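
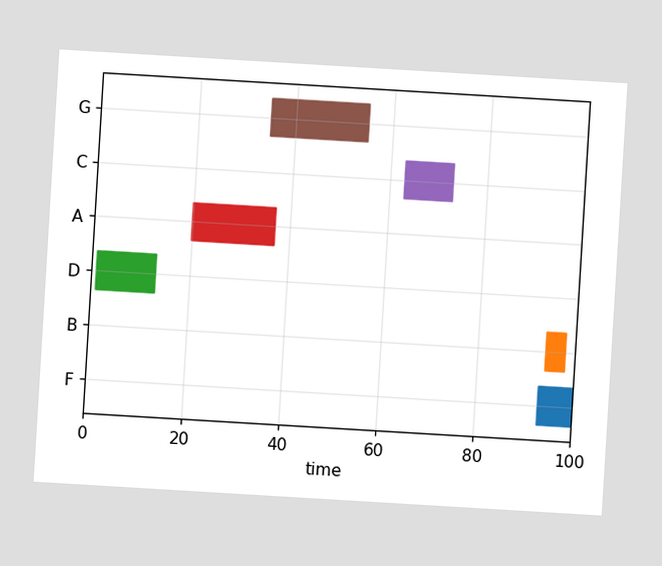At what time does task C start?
The chart is tilted about 3° clockwise. The C bar begins at t=63.

63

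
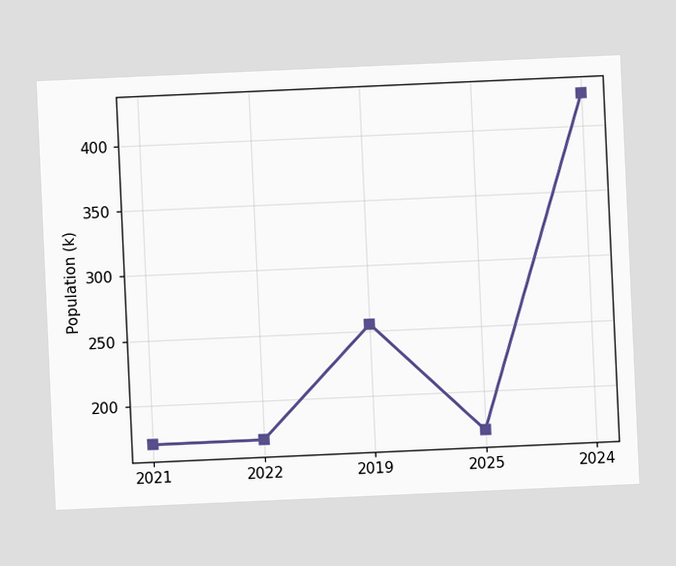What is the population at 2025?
The chart is tilted about 3° counter-clockwise. At 2025, the line is at 170k.

170k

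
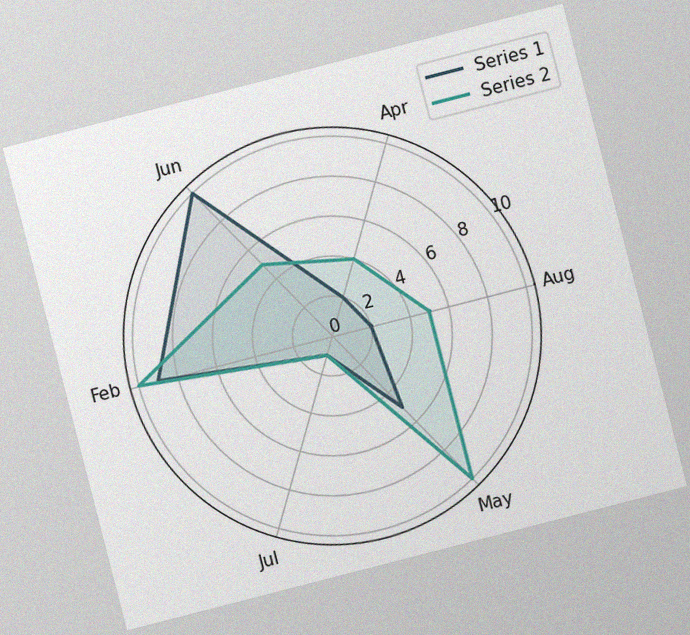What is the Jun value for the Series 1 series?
The chart is tilted about 14° counter-clockwise, with some photo noise. On the Jun axis, Series 1 reaches 10.

10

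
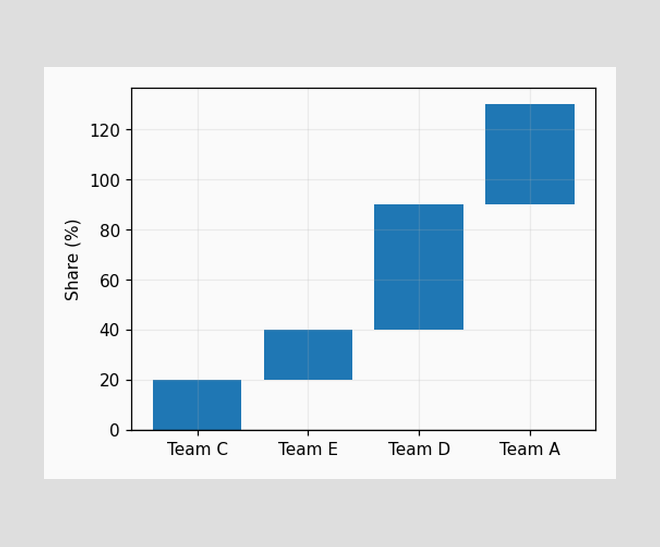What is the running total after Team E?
40%

After Team E the running total reaches 40%.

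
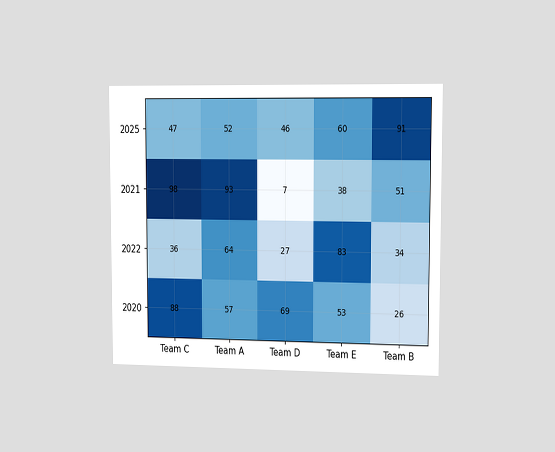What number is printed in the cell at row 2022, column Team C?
The chart is viewed slightly from the right. The (2022, Team C) cell reads 36.

36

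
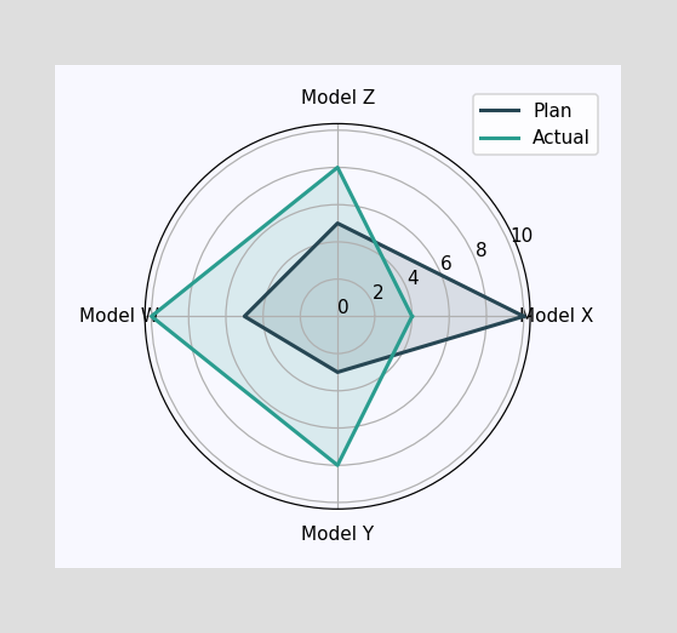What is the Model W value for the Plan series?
On the Model W axis, Plan reaches 5.

5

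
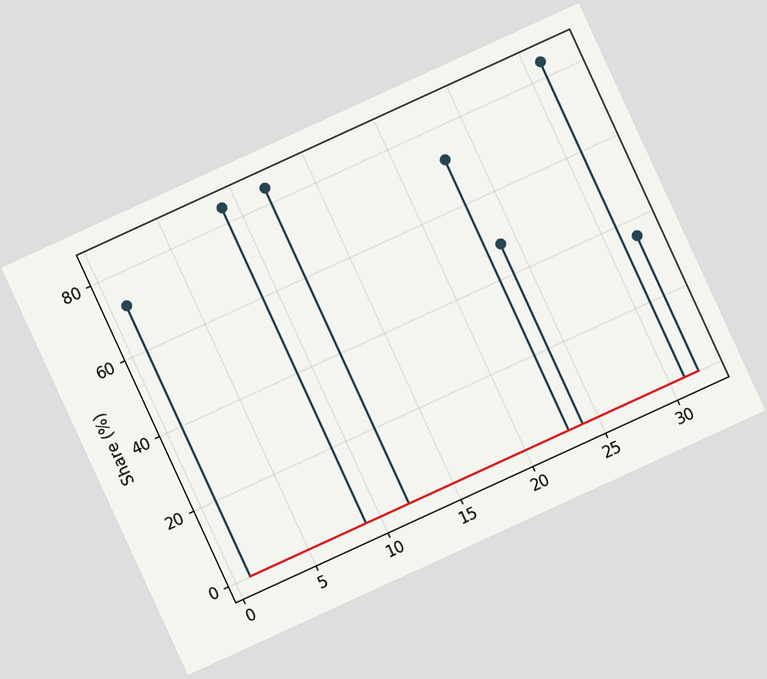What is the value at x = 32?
36%

The chart is tilted about 25° counter-clockwise. The stem at x=32 reaches 36%.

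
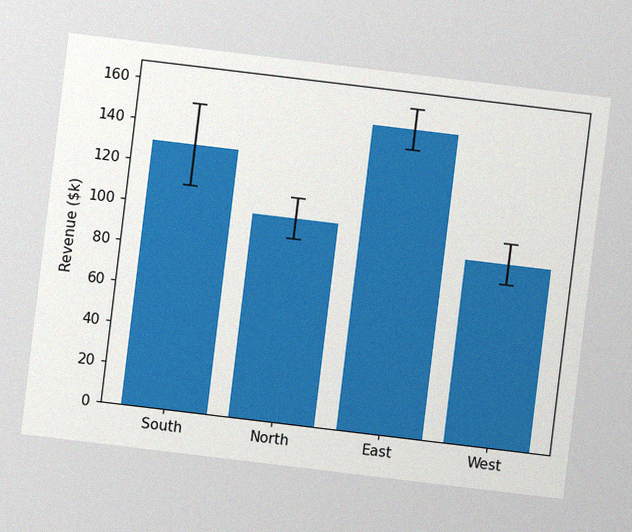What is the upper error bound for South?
The chart is tilted about 7° clockwise, with some photo noise. The South bar's upper whisker reaches $150k.

$150k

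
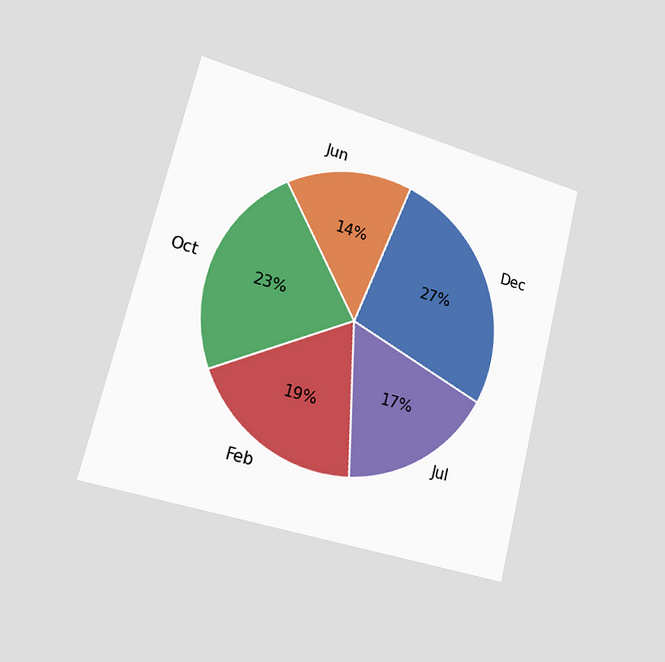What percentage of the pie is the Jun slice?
The chart is tilted about 14° clockwise and viewed slightly from the left. The Jun slice takes up 14% of the pie.

14%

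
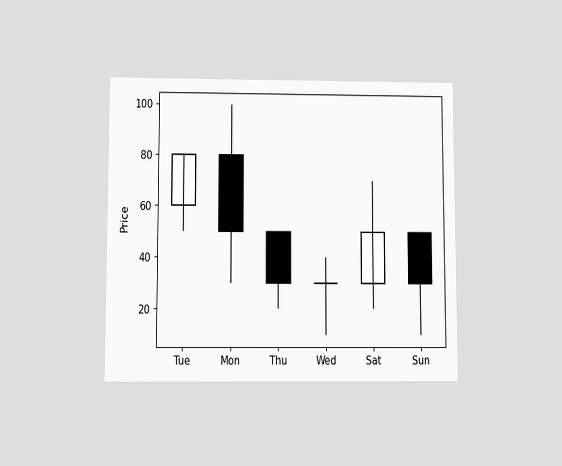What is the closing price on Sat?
The chart is viewed slightly from below. The Sat candle closes at 50.

50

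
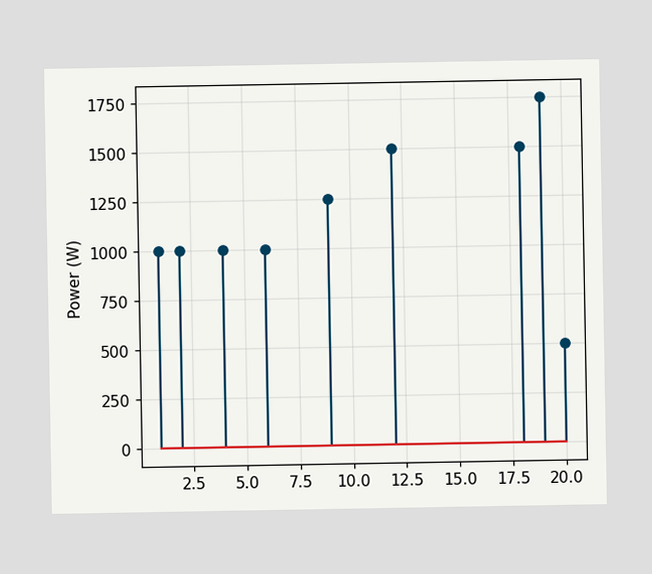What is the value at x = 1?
1000W

The stem at x=1 reaches 1000W.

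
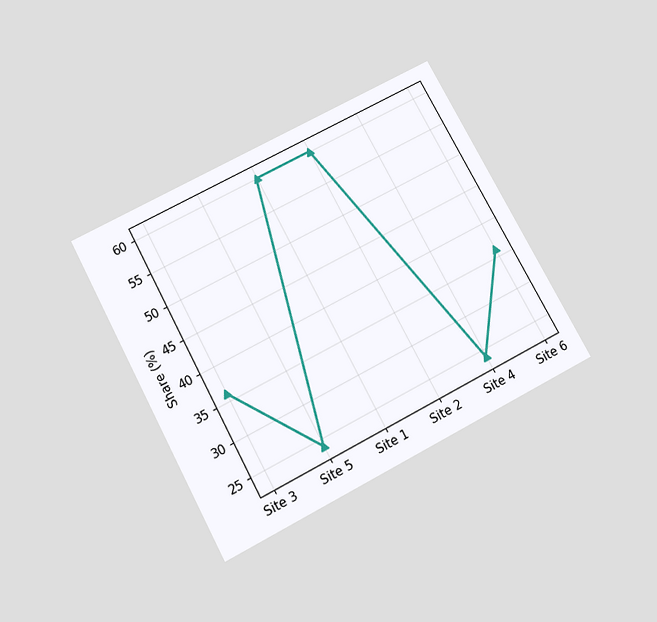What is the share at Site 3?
The chart is tilted about 28° counter-clockwise and viewed slightly from below. At Site 3, the line is at 36%.

36%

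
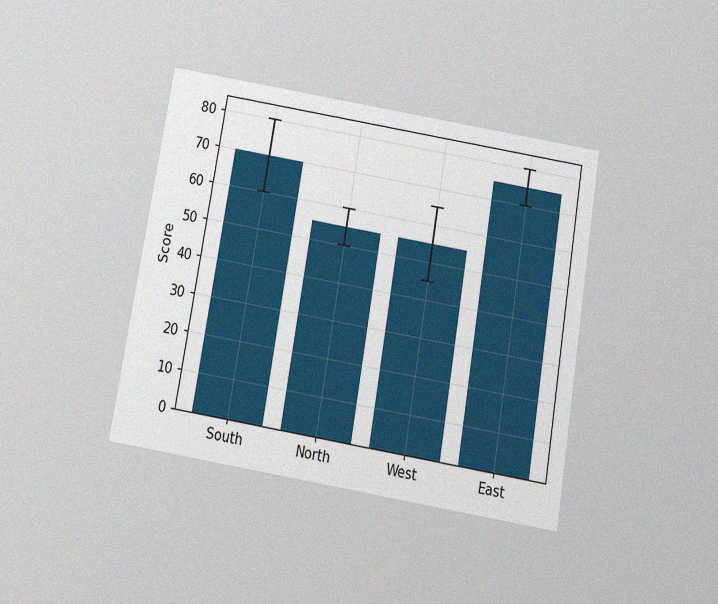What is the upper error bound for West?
The chart is tilted about 10° clockwise and viewed slightly from below, with some photo noise. The West bar's upper whisker reaches 65.

65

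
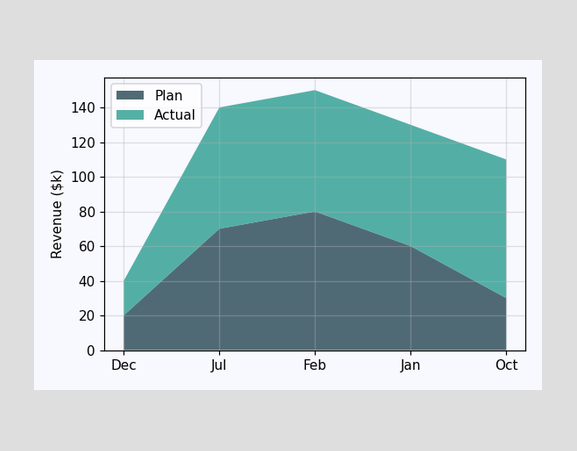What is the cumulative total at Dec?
The stacked total at Dec reaches $40k.

$40k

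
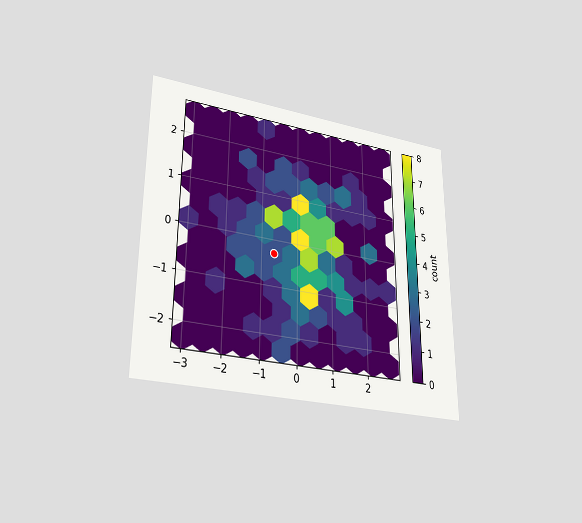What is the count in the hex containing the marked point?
2

The chart is viewed at a slight angle. The marked hex reads 2 on the colorbar.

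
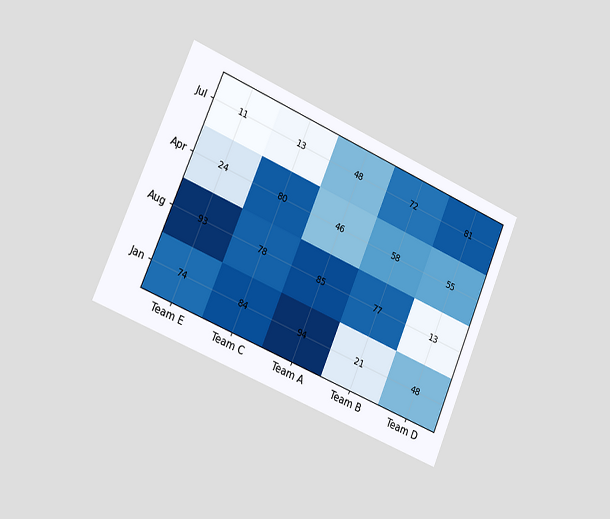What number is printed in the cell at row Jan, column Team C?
The chart is tilted about 23° clockwise and viewed slightly from the left. The (Jan, Team C) cell reads 84.

84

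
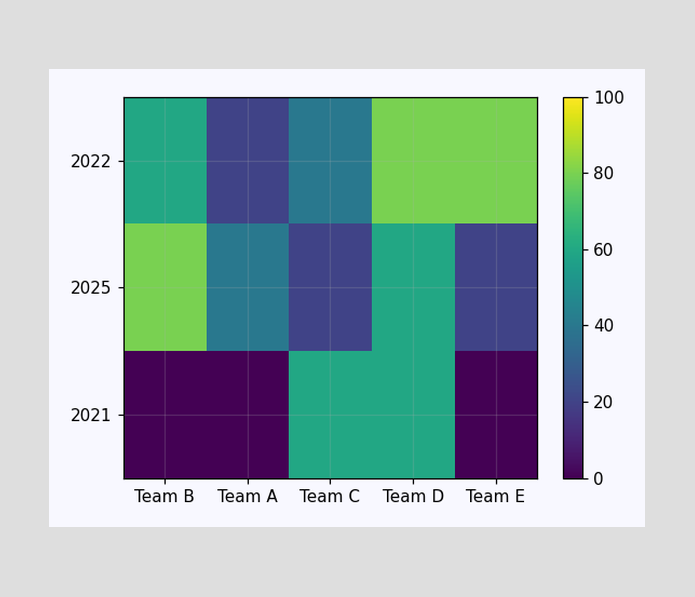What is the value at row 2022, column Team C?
Matching cell (2022, Team C) against the colorbar gives 40.

40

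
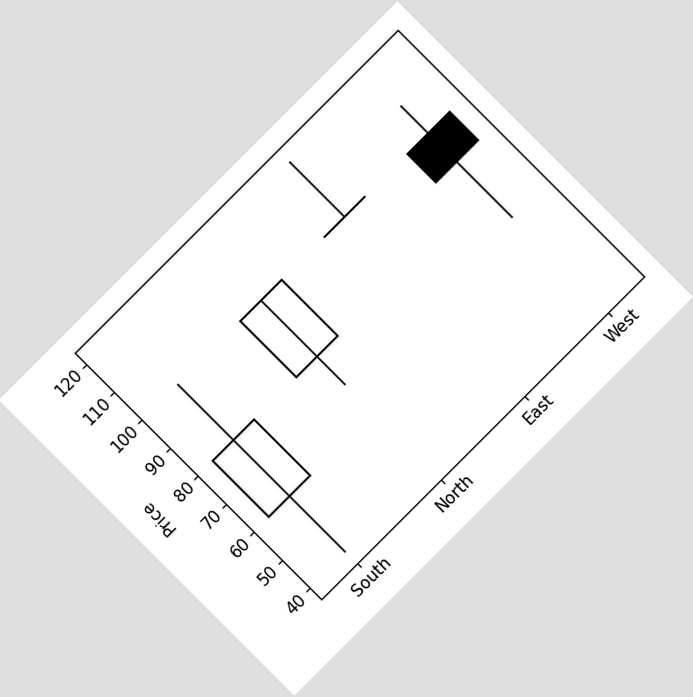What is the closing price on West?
The chart is tilted about 45° counter-clockwise. The West candle closes at 90.

90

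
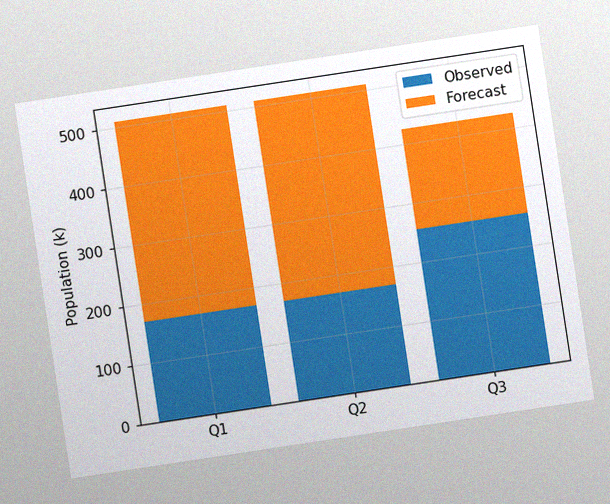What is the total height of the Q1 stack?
510k

The chart is tilted about 9° counter-clockwise, with some photo noise. The Q1 stack's top reaches 510k on the y-axis.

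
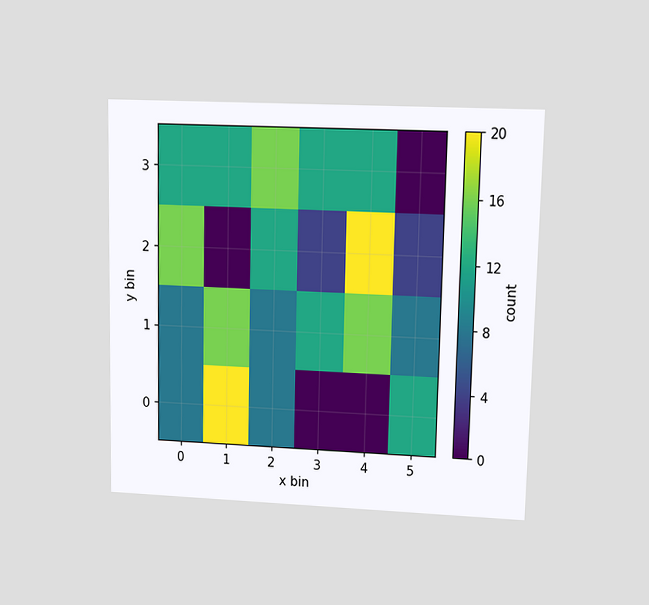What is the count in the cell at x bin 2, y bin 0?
The chart is viewed at a slight angle. Matching the cell (2, 0) against the colorbar gives 8.

8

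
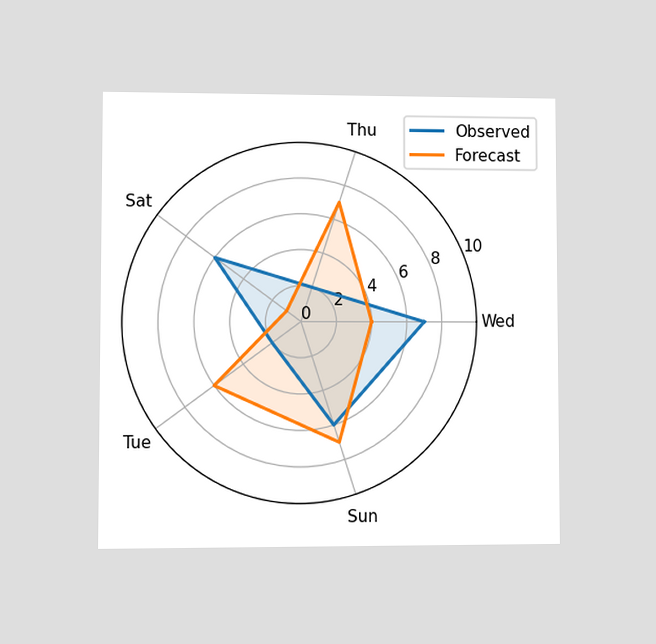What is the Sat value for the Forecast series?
1

The chart is viewed at a slight angle. On the Sat axis, Forecast reaches 1.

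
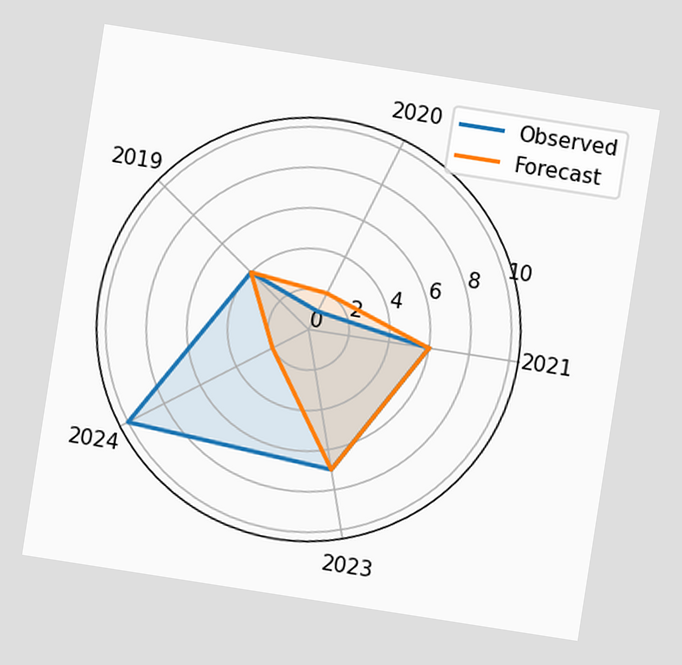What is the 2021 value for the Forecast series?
The chart is tilted about 9° clockwise. On the 2021 axis, Forecast reaches 6.

6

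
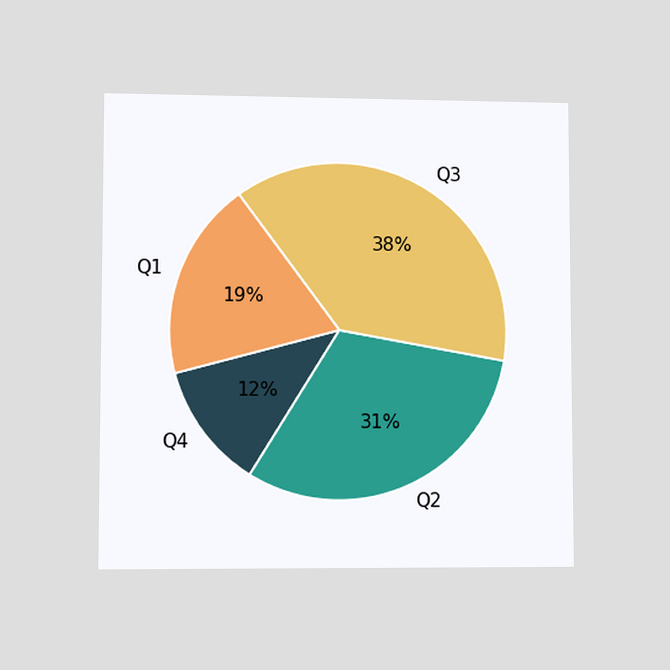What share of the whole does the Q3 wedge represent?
38%

The chart is viewed at a slight angle. The Q3 slice takes up 38% of the pie.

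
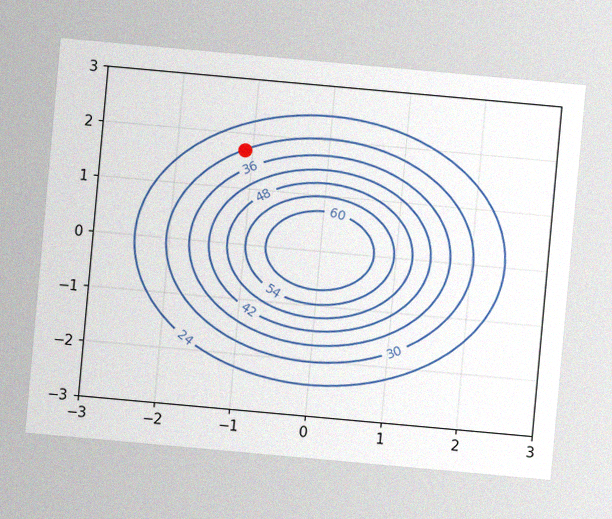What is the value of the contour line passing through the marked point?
The chart is tilted about 5° clockwise, with some photo noise. The marked point sits on the contour labelled 30.

30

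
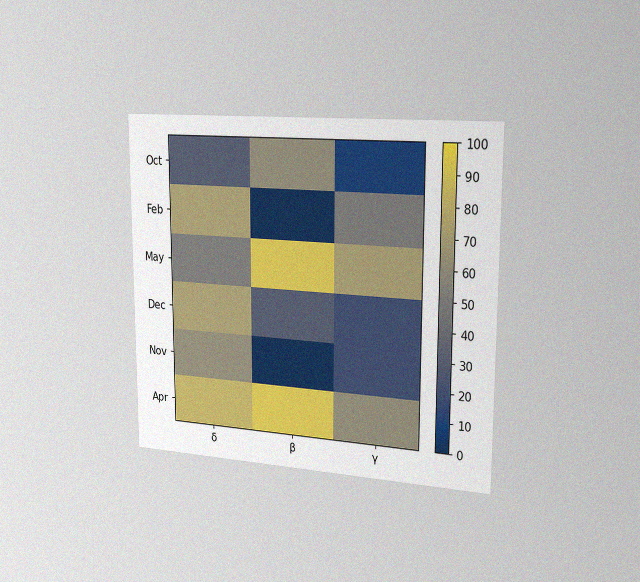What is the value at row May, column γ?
70

The chart is viewed slightly from the right, with some photo noise. Matching cell (May, γ) against the colorbar gives 70.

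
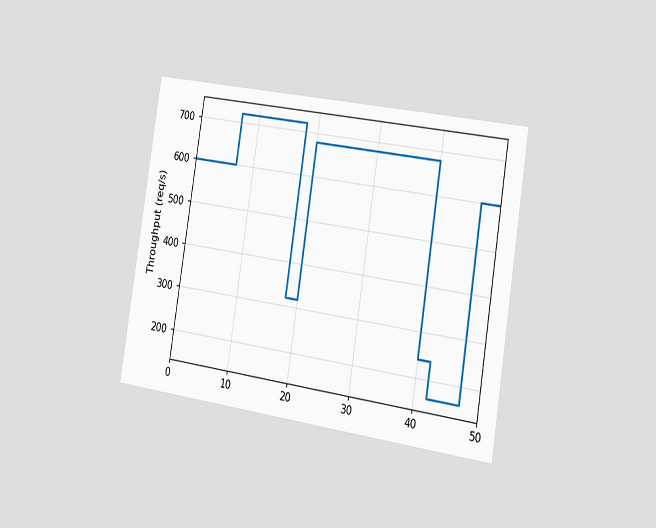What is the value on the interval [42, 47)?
The chart is tilted about 9° clockwise and viewed slightly from the right. On [42, 47) the step sits at 160req/s.

160req/s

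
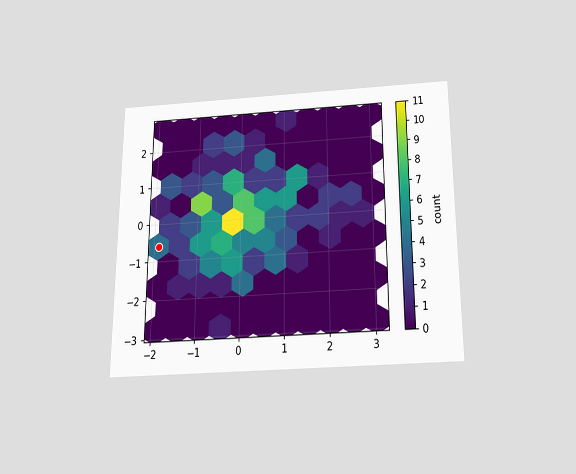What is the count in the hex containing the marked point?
4

The chart is viewed slightly from below. The marked hex reads 4 on the colorbar.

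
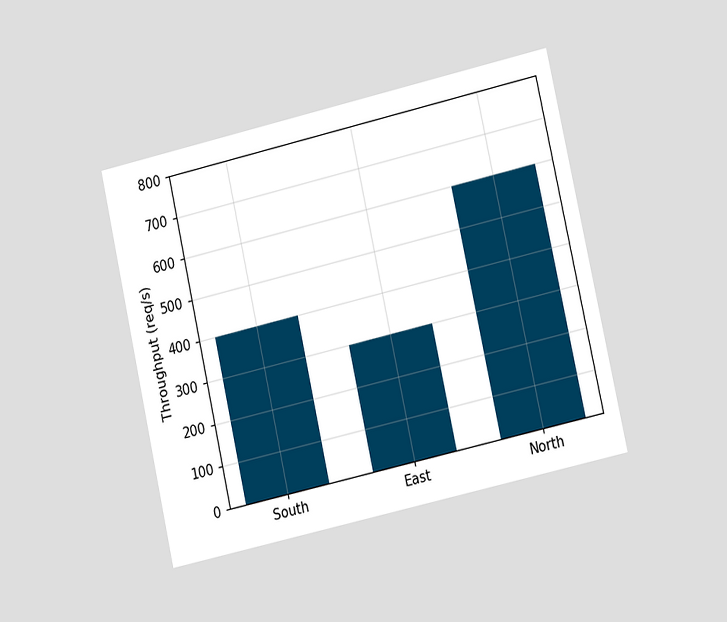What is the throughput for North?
600req/s

The chart is tilted about 13° counter-clockwise and viewed at a slight angle. Reading along the chart's y-axis, the North bar reaches 600req/s.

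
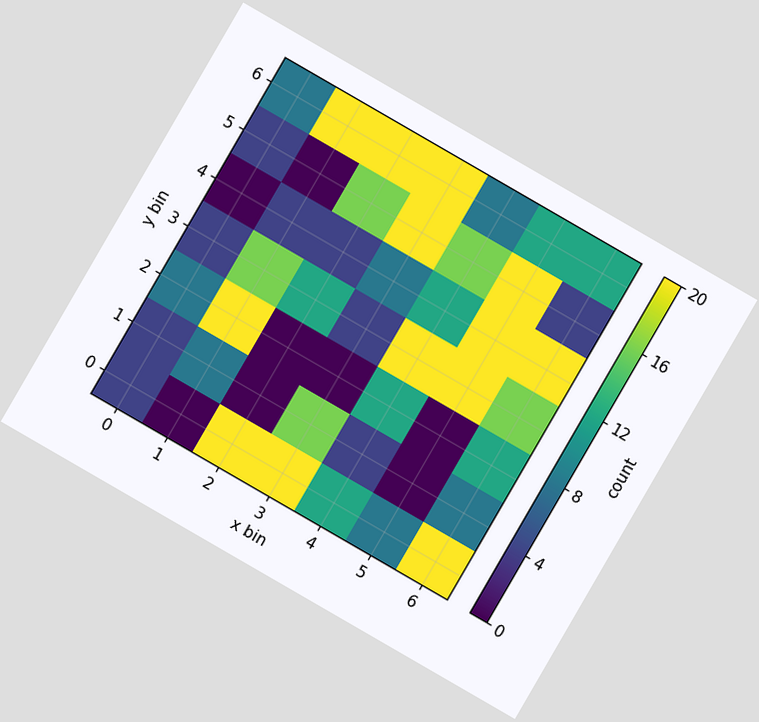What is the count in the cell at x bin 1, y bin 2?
The chart is tilted about 30° clockwise. Matching the cell (1, 2) against the colorbar gives 20.

20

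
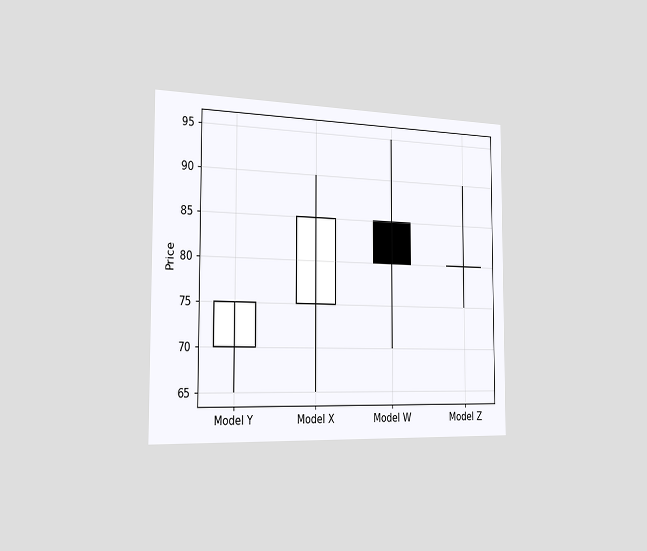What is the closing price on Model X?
The chart is viewed slightly from the left. The Model X candle closes at 85.

85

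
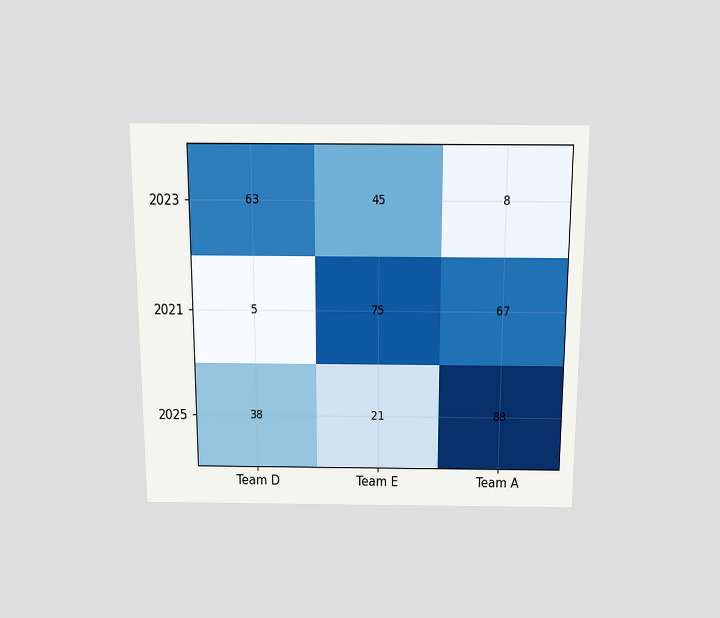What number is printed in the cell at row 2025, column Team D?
38

The chart is viewed slightly from above. The (2025, Team D) cell reads 38.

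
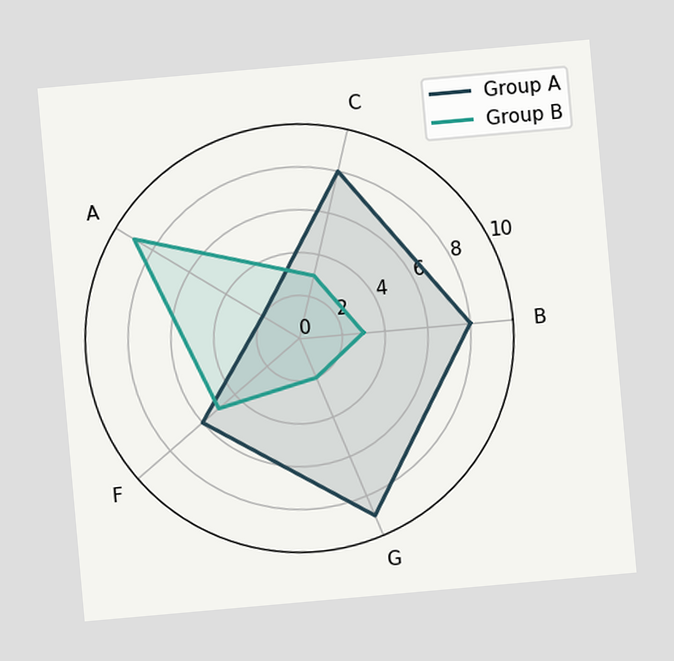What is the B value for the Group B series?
The chart is tilted about 5° counter-clockwise. On the B axis, Group B reaches 3.

3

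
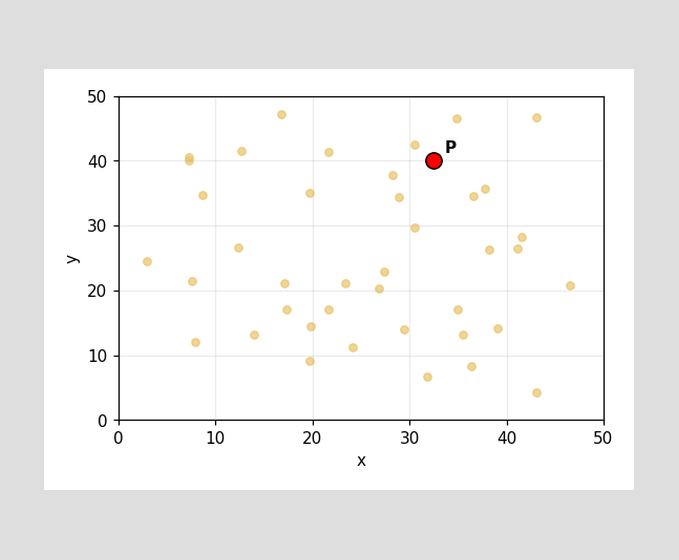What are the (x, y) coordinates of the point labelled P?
(32.5, 40)

Following the gridlines from P to each axis, P sits at (32.5, 40).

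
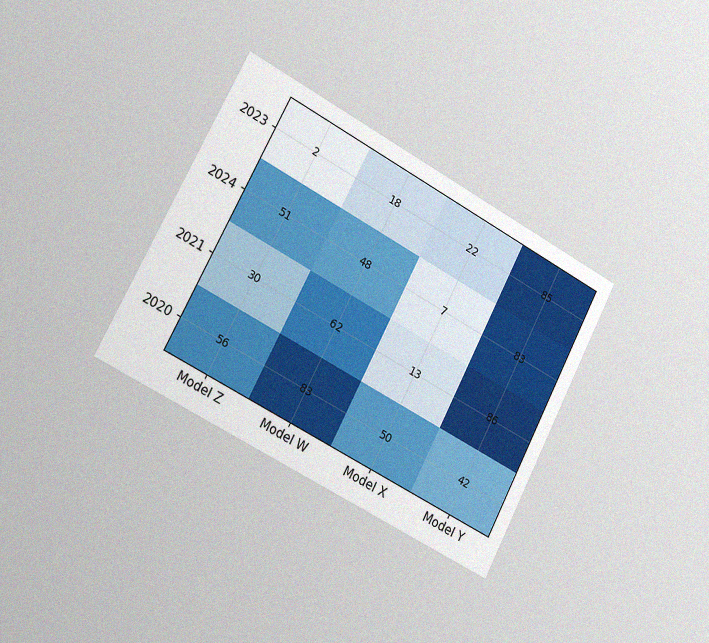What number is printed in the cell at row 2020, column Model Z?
56

The chart is tilted about 28° clockwise and viewed slightly from the left, with some photo noise. The (2020, Model Z) cell reads 56.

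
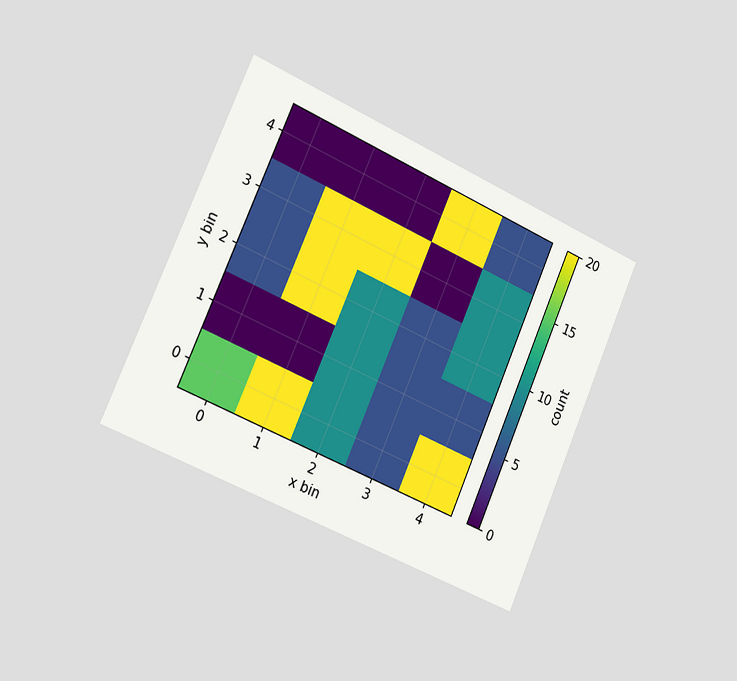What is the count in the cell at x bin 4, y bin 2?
The chart is tilted about 23° clockwise and viewed slightly from the left. Matching the cell (4, 2) against the colorbar gives 10.

10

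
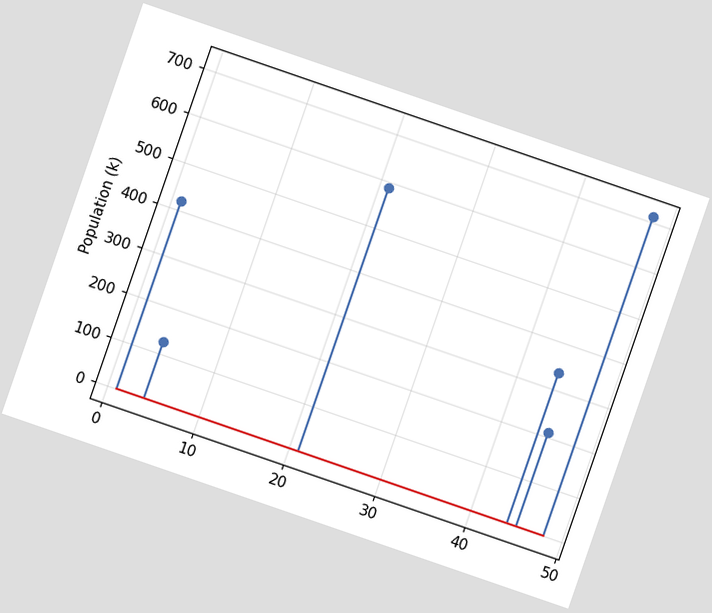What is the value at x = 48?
The chart is tilted about 19° clockwise. The stem at x=48 reaches 714k.

714k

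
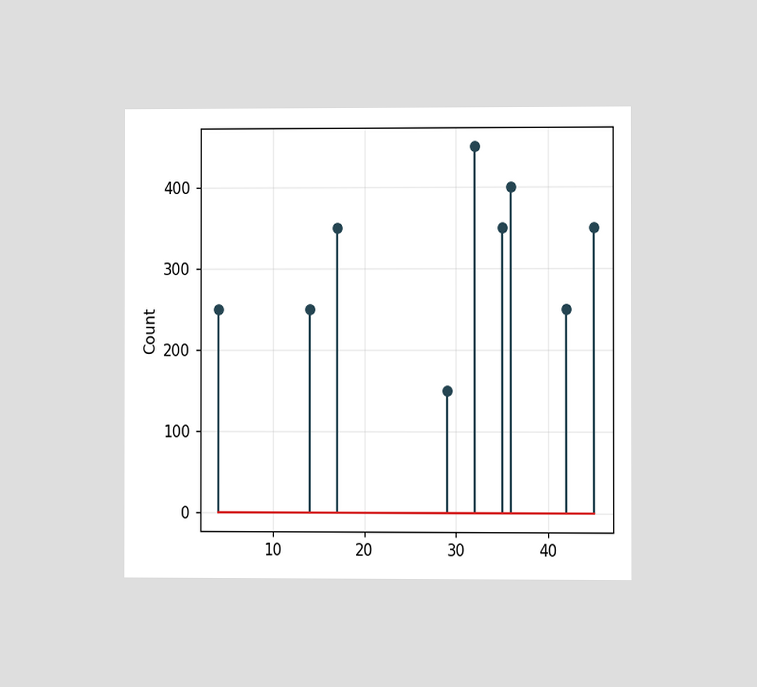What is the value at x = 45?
350

The chart is viewed at a slight angle. The stem at x=45 reaches 350.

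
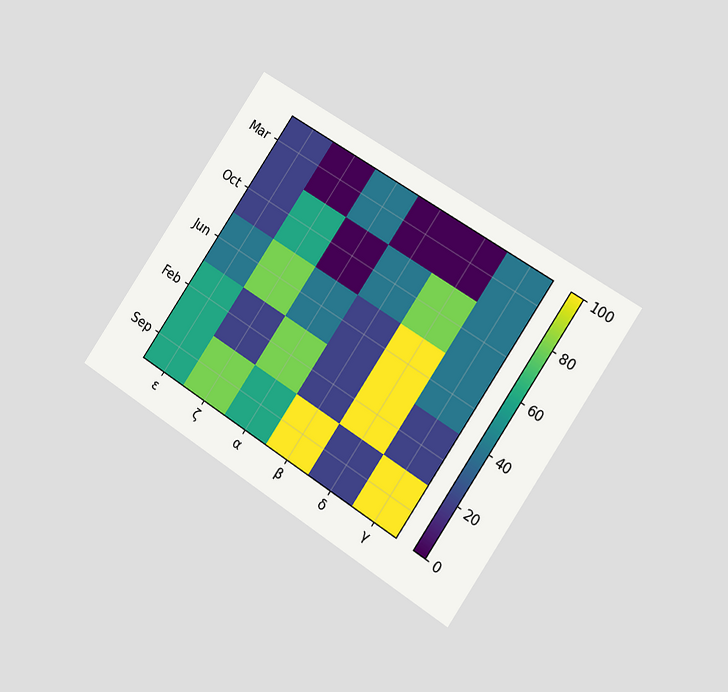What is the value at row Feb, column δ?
100

The chart is tilted about 34° clockwise and viewed slightly from the right. Matching cell (Feb, δ) against the colorbar gives 100.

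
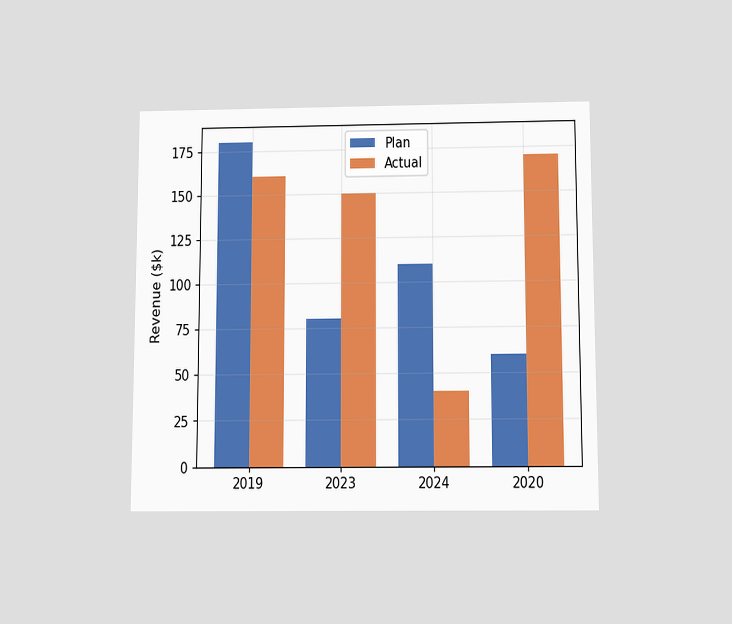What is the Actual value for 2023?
$150k

The chart is viewed slightly from below. The Actual bar at 2023 reaches $150k on the y-axis.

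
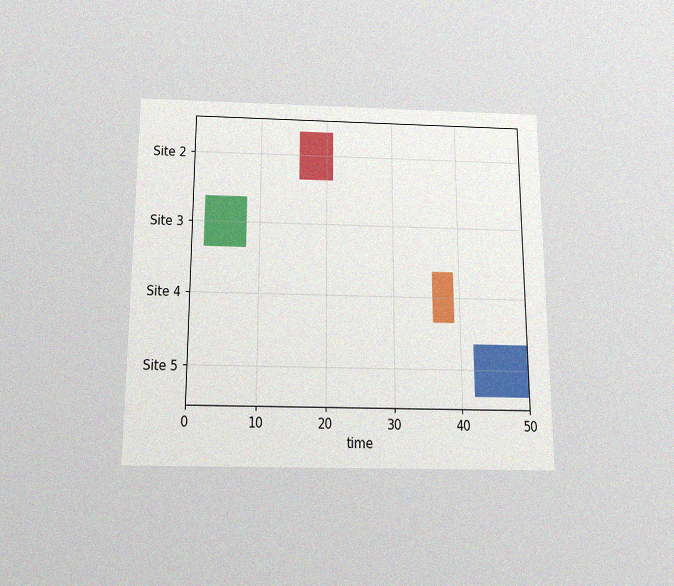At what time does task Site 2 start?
16

The chart is viewed slightly from below, with some photo noise. The Site 2 bar begins at t=16.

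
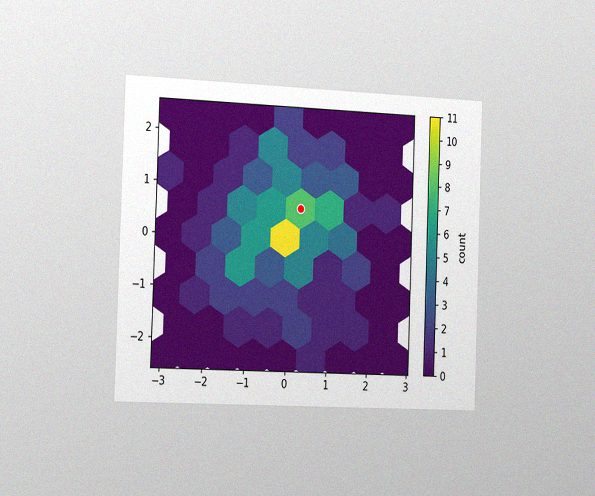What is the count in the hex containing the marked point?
8

The chart is tilted about 2° clockwise and viewed slightly from the left, with some photo noise. The marked hex reads 8 on the colorbar.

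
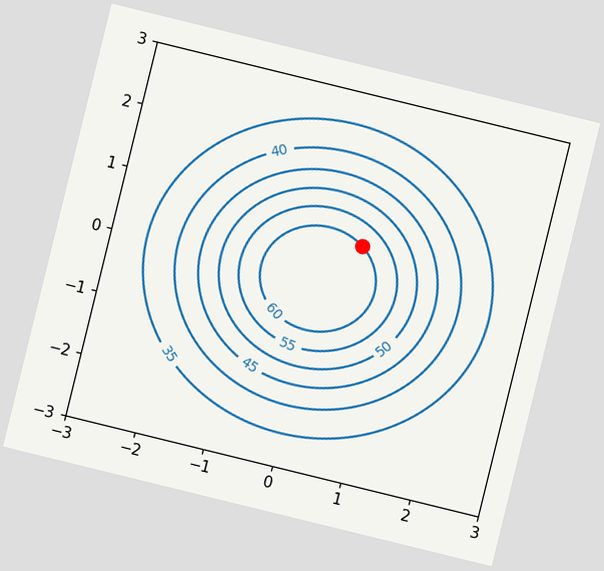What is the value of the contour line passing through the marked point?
The chart is tilted about 14° clockwise. The marked point sits on the contour labelled 60.

60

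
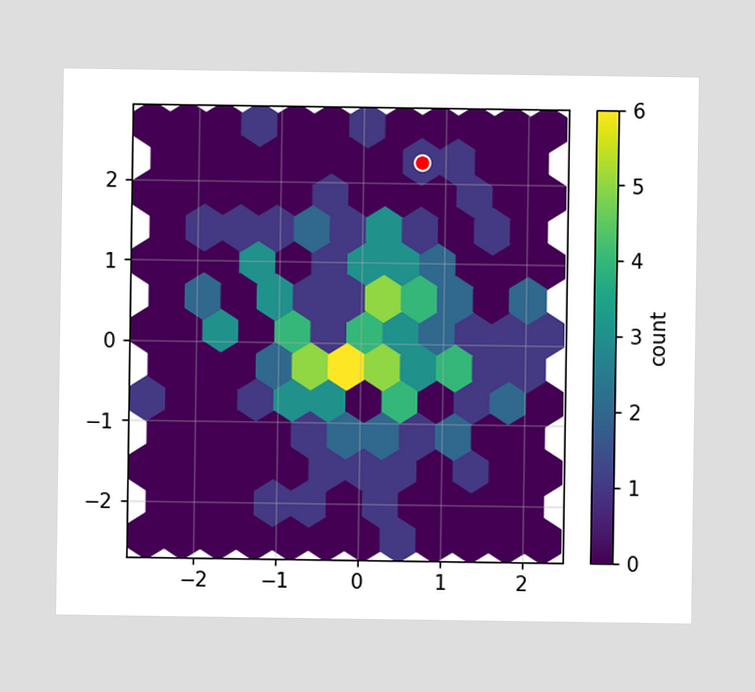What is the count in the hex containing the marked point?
The marked hex reads 1 on the colorbar.

1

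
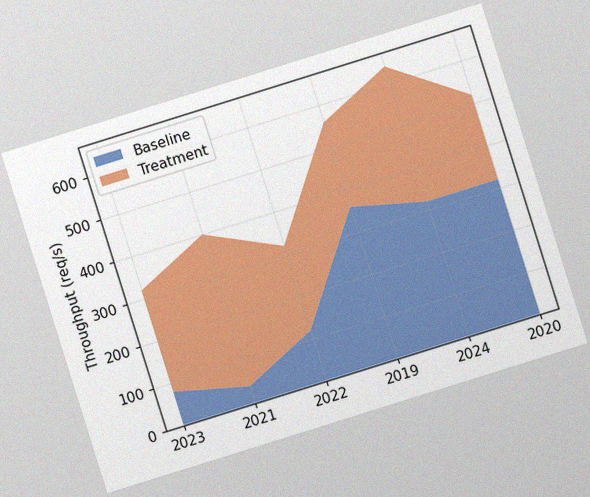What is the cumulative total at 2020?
The chart is tilted about 17° counter-clockwise, with some photo noise. The stacked total at 2020 reaches 520req/s.

520req/s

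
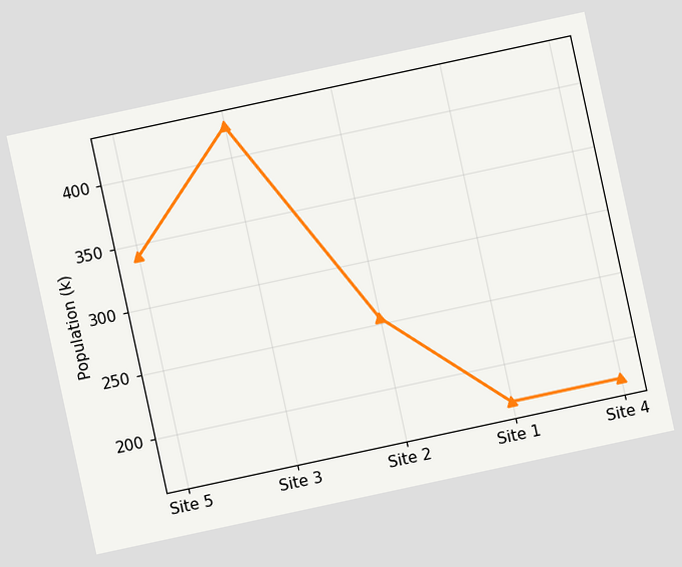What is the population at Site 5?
340k

The chart is tilted about 12° counter-clockwise. At Site 5, the line is at 340k.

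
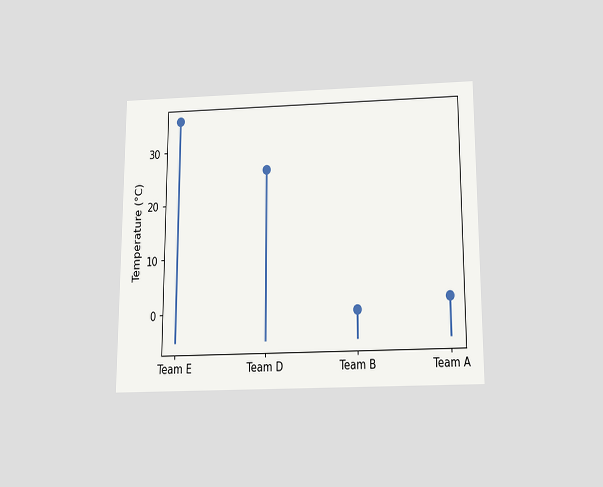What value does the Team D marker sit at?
The chart is viewed slightly from below. The Team D marker sits at 26°C.

26°C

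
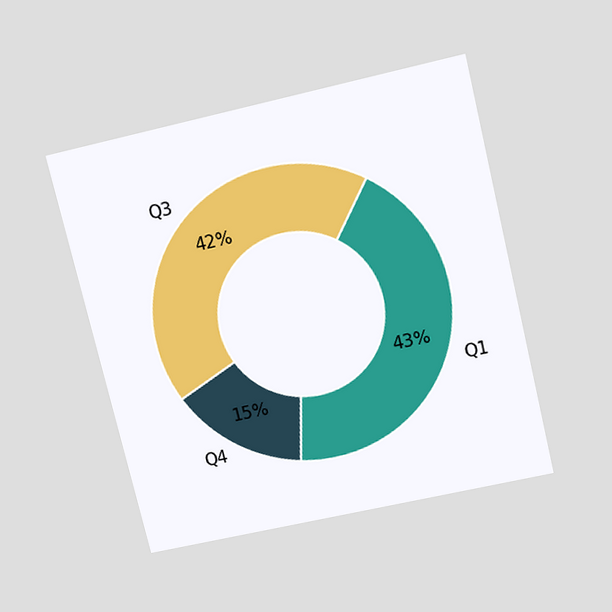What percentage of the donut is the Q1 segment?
43%

The chart is tilted about 13° counter-clockwise and viewed slightly from above. The Q1 segment takes up 43% of the ring.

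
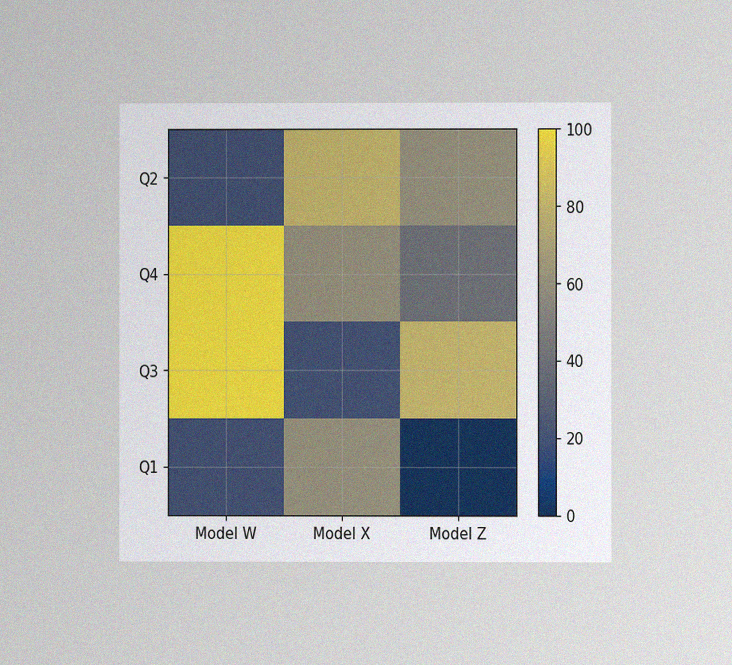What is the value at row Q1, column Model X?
The chart is viewed at a slight angle, with some photo noise. Matching cell (Q1, Model X) against the colorbar gives 60.

60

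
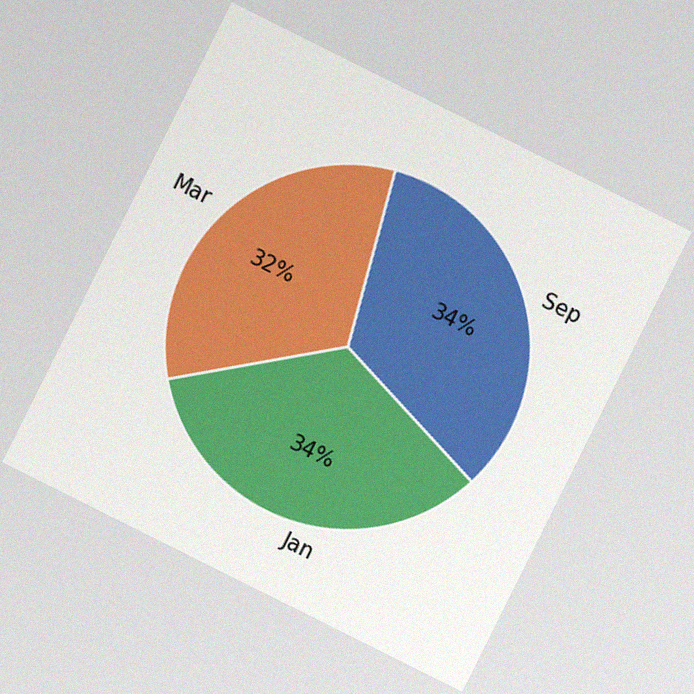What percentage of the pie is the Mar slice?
32%

The chart is tilted about 27° clockwise, with some photo noise. The Mar slice takes up 32% of the pie.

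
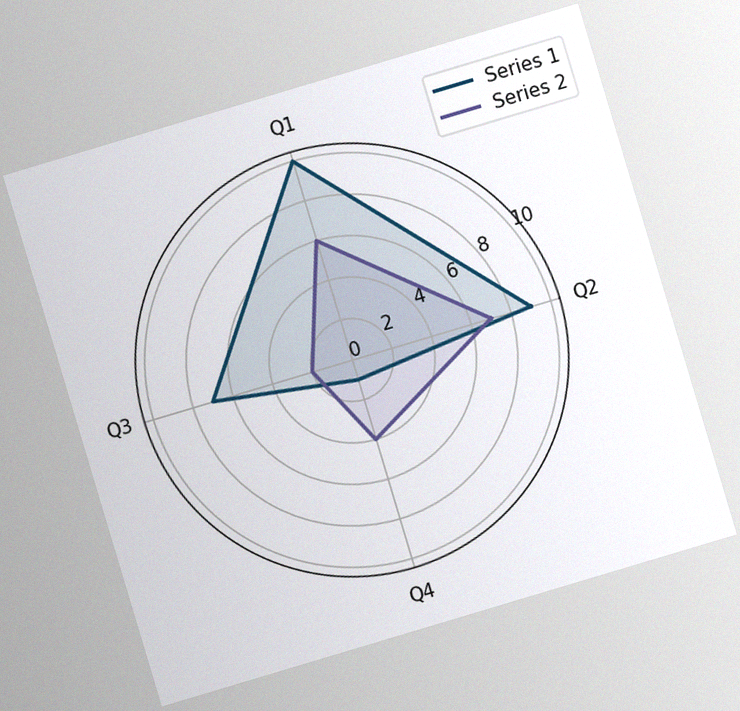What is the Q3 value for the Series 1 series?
7

The chart is tilted about 17° counter-clockwise, with some photo noise. On the Q3 axis, Series 1 reaches 7.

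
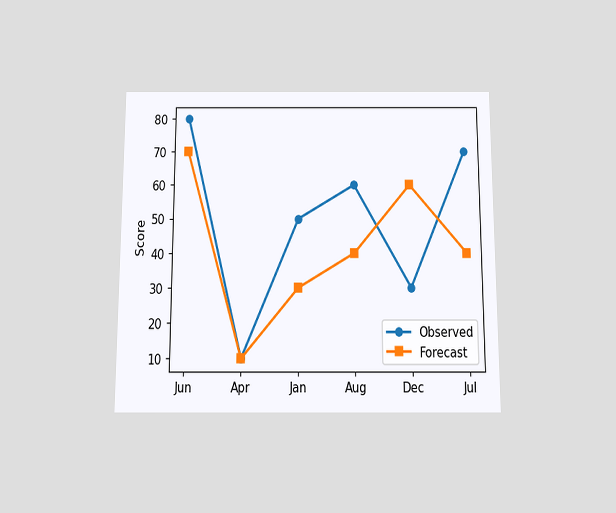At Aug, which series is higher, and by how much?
The chart is viewed slightly from below. At Aug, Observed sits above the other line by 20.

Observed, by 20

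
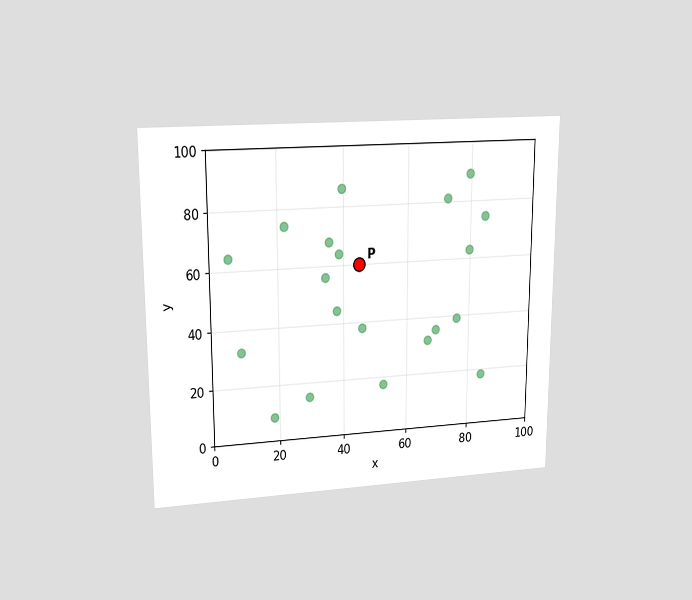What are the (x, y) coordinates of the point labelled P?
(45, 60)

The chart is viewed at a slight angle. Following the gridlines from P to each axis, P sits at (45, 60).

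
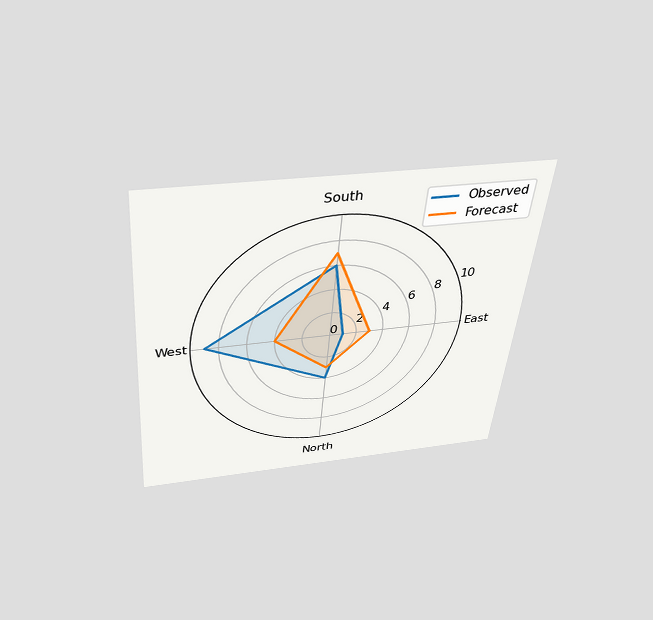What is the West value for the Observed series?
The chart is tilted about 5° clockwise and viewed slightly from above. On the West axis, Observed reaches 9.

9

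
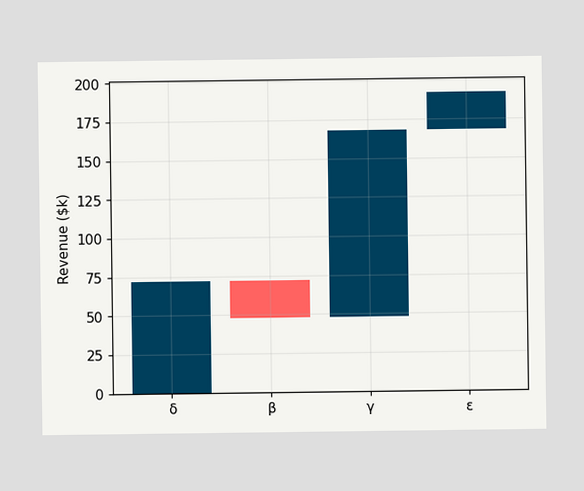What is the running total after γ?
$168k

After γ the running total reaches $168k.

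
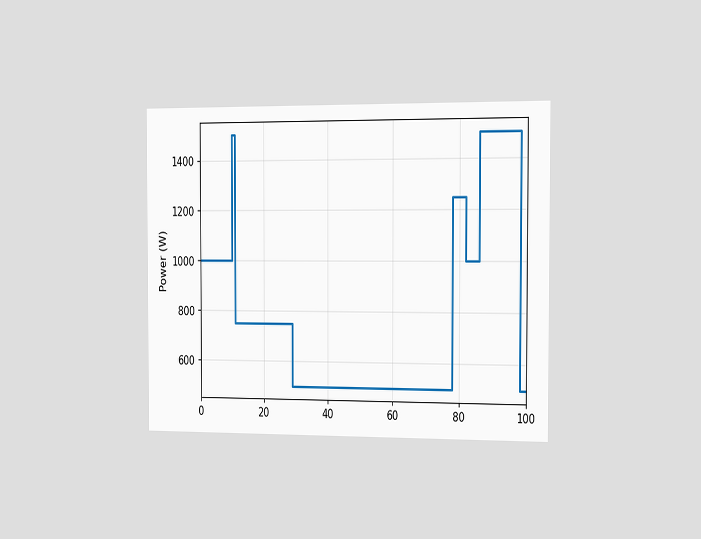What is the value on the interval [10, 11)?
1500W

The chart is viewed slightly from the right. On [10, 11) the step sits at 1500W.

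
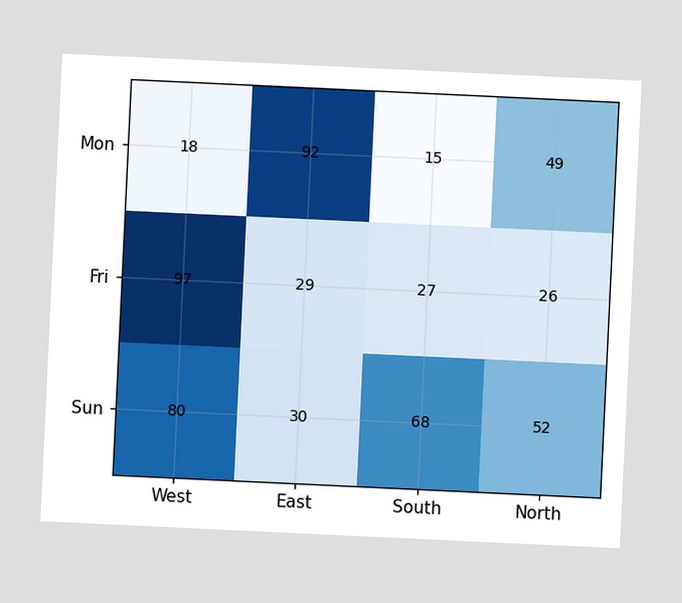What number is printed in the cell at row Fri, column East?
The chart is tilted about 3° clockwise. The (Fri, East) cell reads 29.

29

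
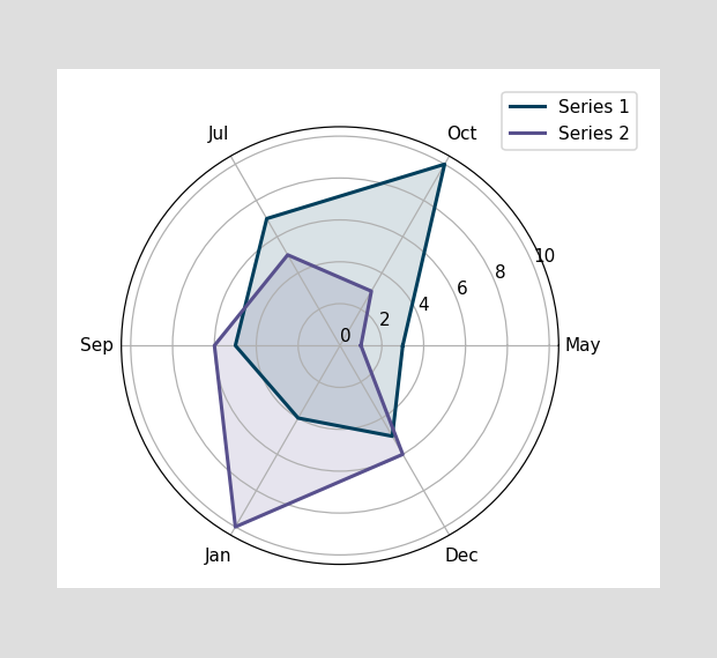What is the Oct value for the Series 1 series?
10

On the Oct axis, Series 1 reaches 10.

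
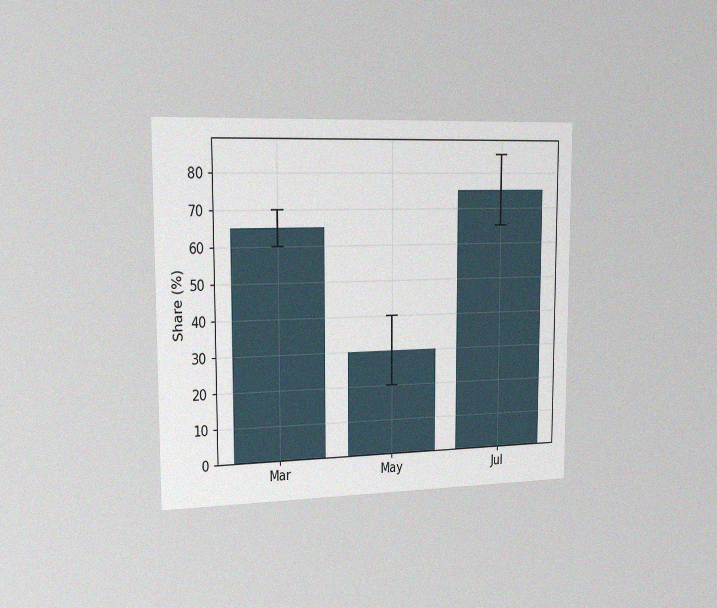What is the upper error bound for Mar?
70%

The chart is viewed slightly from the left, with some photo noise. The Mar bar's upper whisker reaches 70%.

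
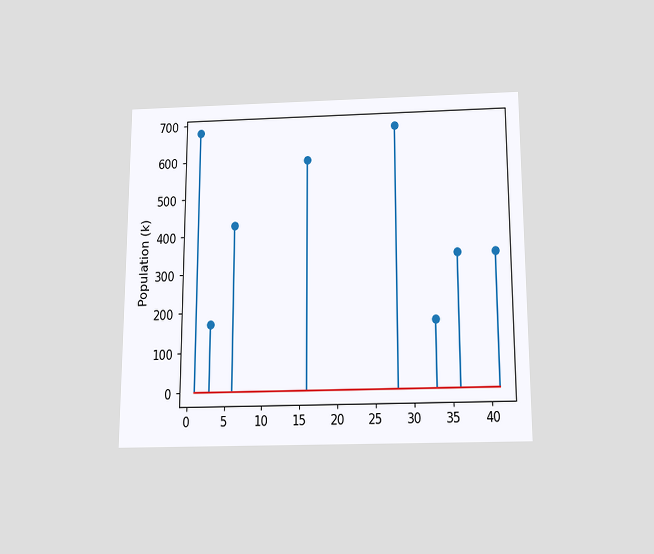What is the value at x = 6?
425k

The chart is viewed slightly from below. The stem at x=6 reaches 425k.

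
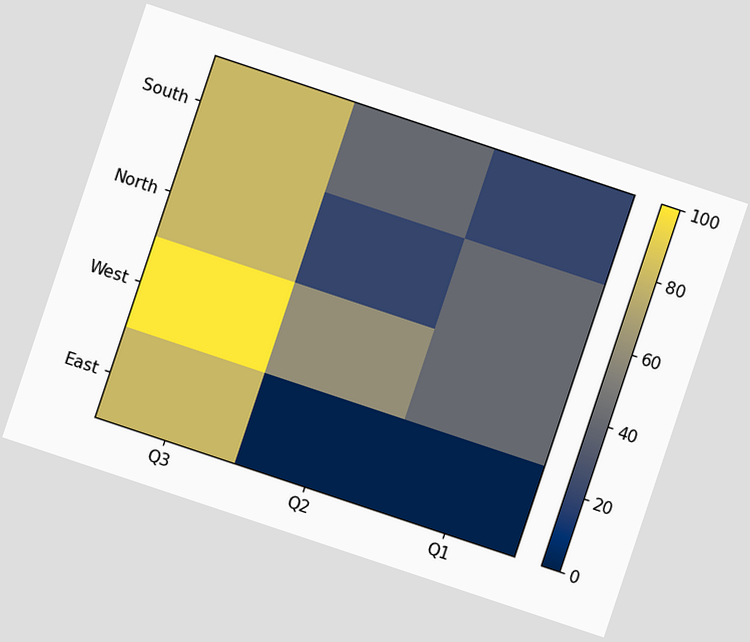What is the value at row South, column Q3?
80

The chart is tilted about 18° clockwise. Matching cell (South, Q3) against the colorbar gives 80.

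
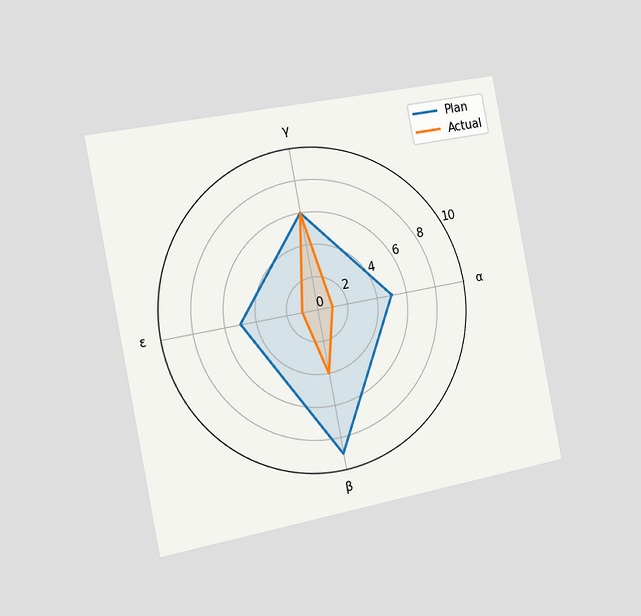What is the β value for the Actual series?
The chart is tilted about 11° counter-clockwise and viewed slightly from the left. On the β axis, Actual reaches 4.

4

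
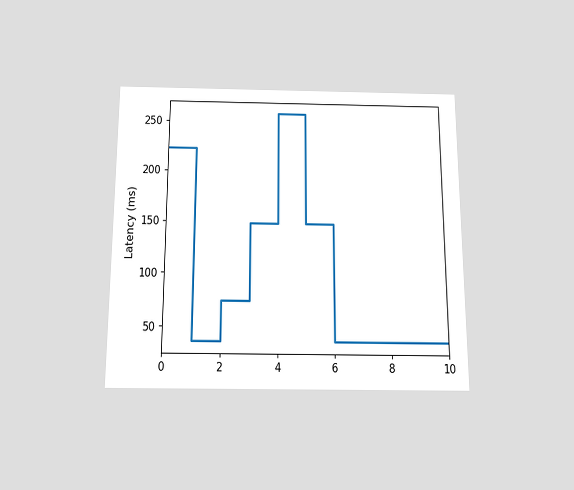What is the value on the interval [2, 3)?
74ms

The chart is viewed slightly from below. On [2, 3) the step sits at 74ms.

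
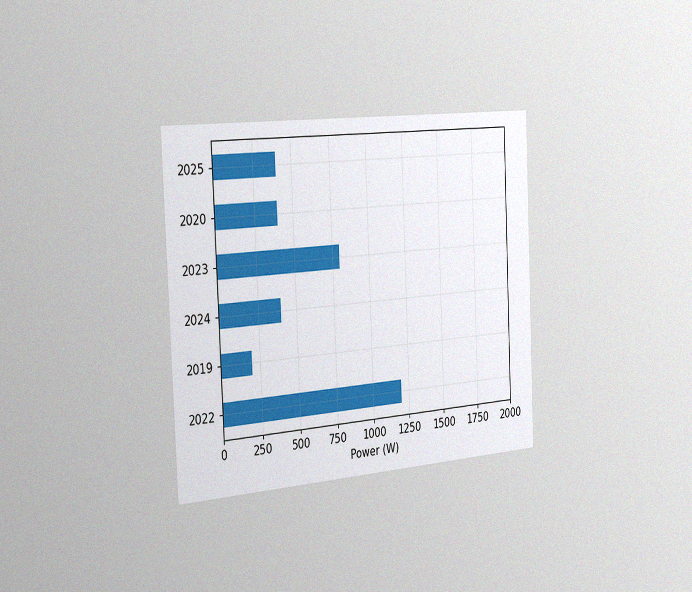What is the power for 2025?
The chart is tilted about 3° counter-clockwise and viewed slightly from the left, with some photo noise. Reading along the chart's x-axis, the 2025 bar reaches 400W.

400W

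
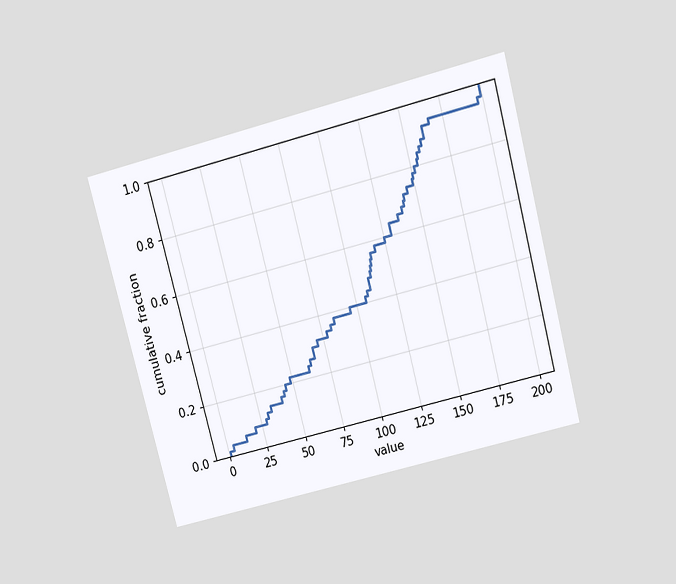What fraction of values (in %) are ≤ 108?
The chart is tilted about 15° counter-clockwise and viewed slightly from above. At x=108 the ECDF step is at 44%.

44%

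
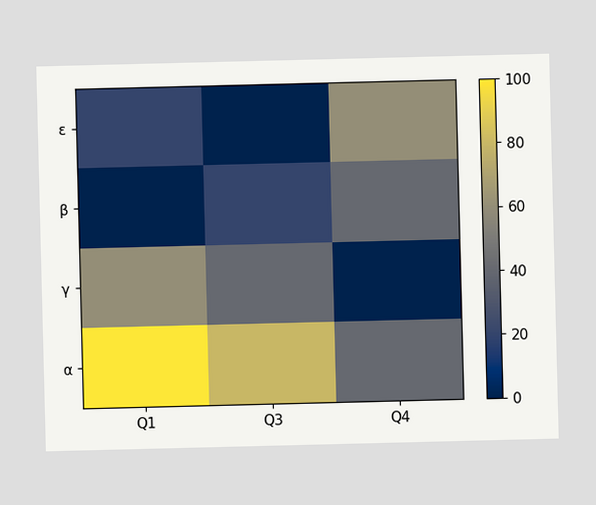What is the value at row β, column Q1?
Matching cell (β, Q1) against the colorbar gives 0.

0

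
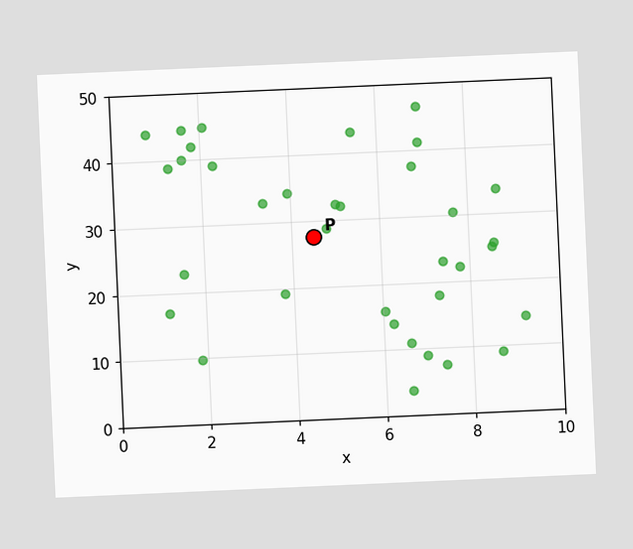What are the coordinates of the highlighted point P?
(4.5, 27.5)

The chart is tilted about 3° counter-clockwise. Following the gridlines from P to each axis, P sits at (4.5, 27.5).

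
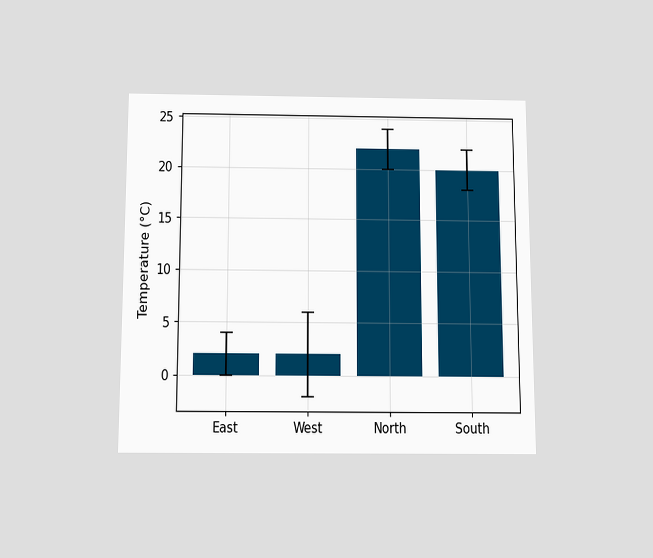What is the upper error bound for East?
4°C

The chart is viewed slightly from below. The East bar's upper whisker reaches 4°C.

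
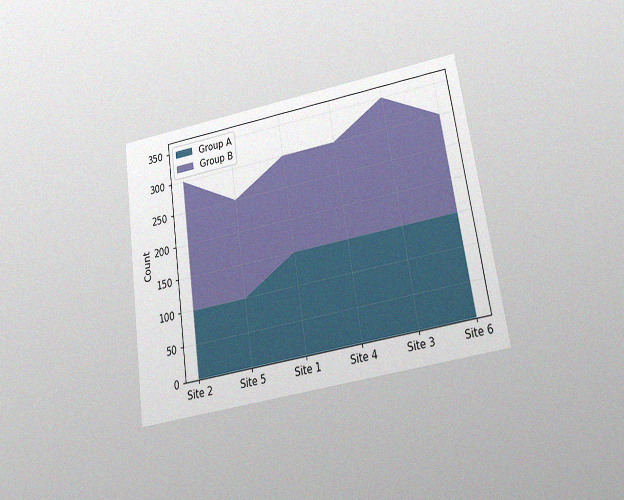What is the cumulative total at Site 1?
The chart is tilted about 9° counter-clockwise and viewed slightly from below, with some photo noise. The stacked total at Site 1 reaches 300.

300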